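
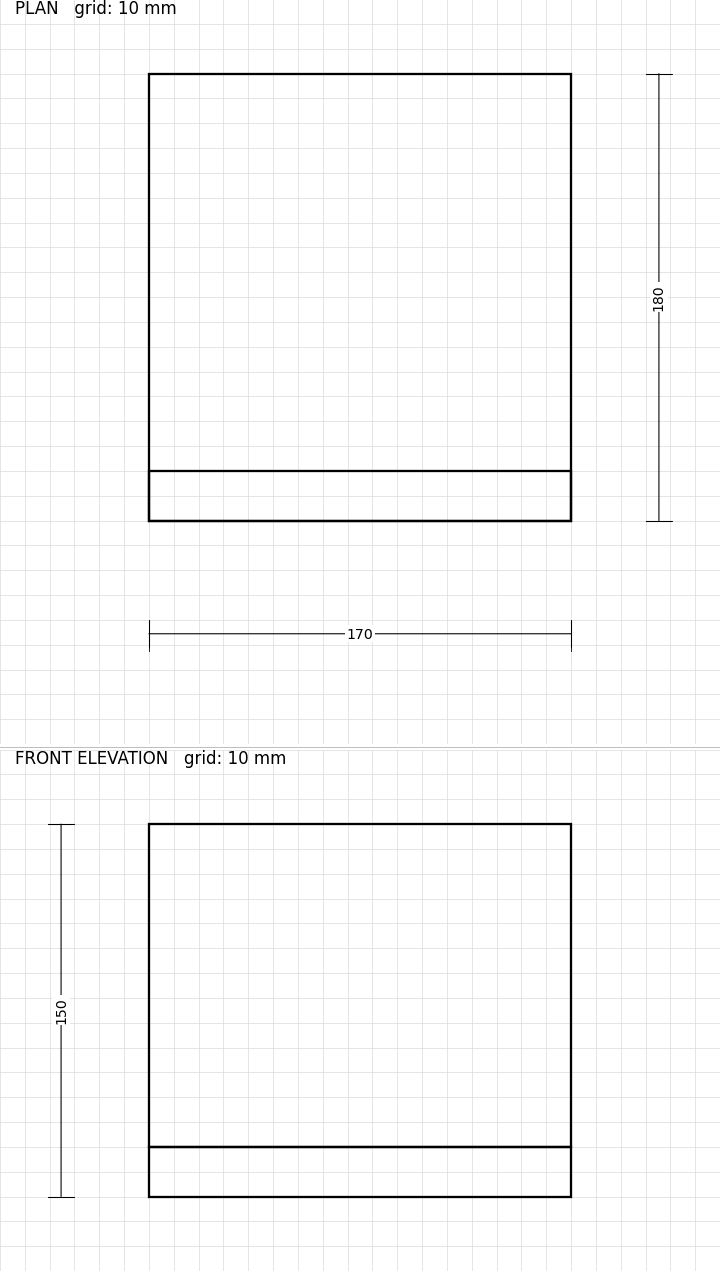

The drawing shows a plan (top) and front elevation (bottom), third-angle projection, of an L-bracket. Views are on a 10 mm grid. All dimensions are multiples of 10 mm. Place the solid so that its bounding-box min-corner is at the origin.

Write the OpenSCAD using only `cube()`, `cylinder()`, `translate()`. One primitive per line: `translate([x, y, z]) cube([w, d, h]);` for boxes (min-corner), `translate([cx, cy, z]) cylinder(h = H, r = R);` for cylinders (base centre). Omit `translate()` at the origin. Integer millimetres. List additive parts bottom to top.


cube([170, 180, 20]);
translate([0, 0, 20]) cube([170, 20, 130]);


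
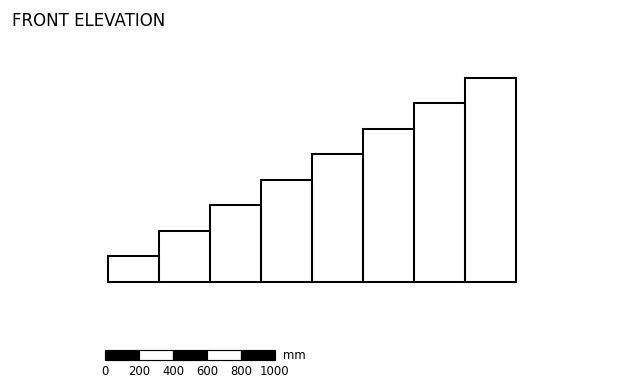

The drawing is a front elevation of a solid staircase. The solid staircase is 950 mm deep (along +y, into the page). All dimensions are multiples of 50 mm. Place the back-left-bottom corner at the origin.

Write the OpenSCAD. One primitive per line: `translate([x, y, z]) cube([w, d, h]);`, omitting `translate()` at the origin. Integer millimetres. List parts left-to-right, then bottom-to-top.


cube([300, 950, 150]);
translate([300, 0, 0]) cube([300, 950, 300]);
translate([600, 0, 0]) cube([300, 950, 450]);
translate([900, 0, 0]) cube([300, 950, 600]);
translate([1200, 0, 0]) cube([300, 950, 750]);
translate([1500, 0, 0]) cube([300, 950, 900]);
translate([1800, 0, 0]) cube([300, 950, 1050]);
translate([2100, 0, 0]) cube([300, 950, 1200]);


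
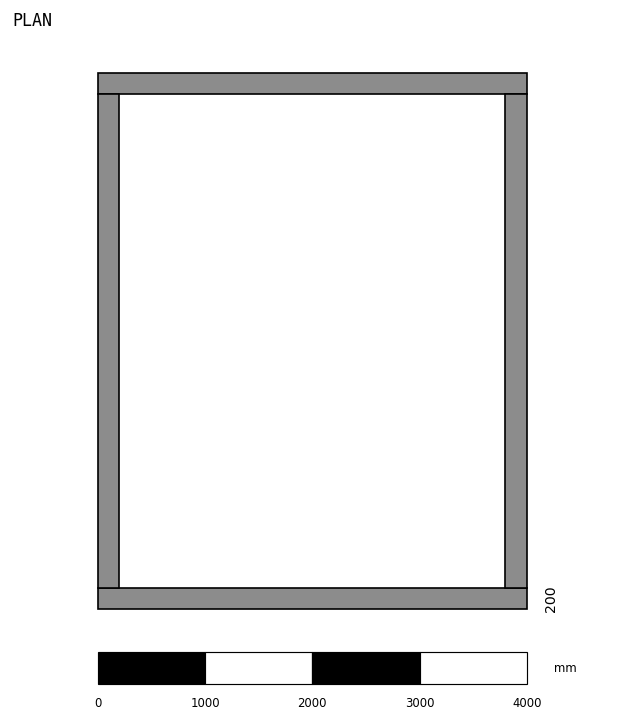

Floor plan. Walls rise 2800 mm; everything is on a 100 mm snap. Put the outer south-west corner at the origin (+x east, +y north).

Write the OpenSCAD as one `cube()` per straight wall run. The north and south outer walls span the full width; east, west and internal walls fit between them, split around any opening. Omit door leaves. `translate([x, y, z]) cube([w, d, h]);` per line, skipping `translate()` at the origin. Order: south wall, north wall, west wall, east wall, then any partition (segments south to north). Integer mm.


cube([4000, 200, 2800]);
translate([0, 4800, 0]) cube([4000, 200, 2800]);
translate([0, 200, 0]) cube([200, 4600, 2800]);
translate([3800, 200, 0]) cube([200, 4600, 2800]);


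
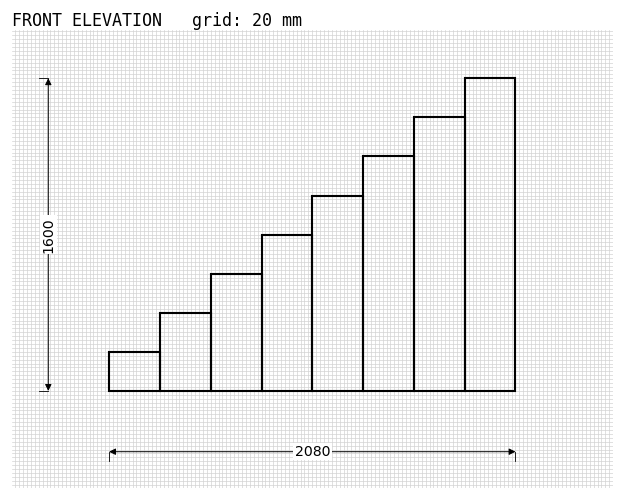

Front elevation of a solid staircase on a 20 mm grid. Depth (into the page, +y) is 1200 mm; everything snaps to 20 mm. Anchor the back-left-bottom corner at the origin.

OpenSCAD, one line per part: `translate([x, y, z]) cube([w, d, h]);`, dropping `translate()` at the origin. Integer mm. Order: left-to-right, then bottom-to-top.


cube([260, 1200, 200]);
translate([260, 0, 0]) cube([260, 1200, 400]);
translate([520, 0, 0]) cube([260, 1200, 600]);
translate([780, 0, 0]) cube([260, 1200, 800]);
translate([1040, 0, 0]) cube([260, 1200, 1000]);
translate([1300, 0, 0]) cube([260, 1200, 1200]);
translate([1560, 0, 0]) cube([260, 1200, 1400]);
translate([1820, 0, 0]) cube([260, 1200, 1600]);


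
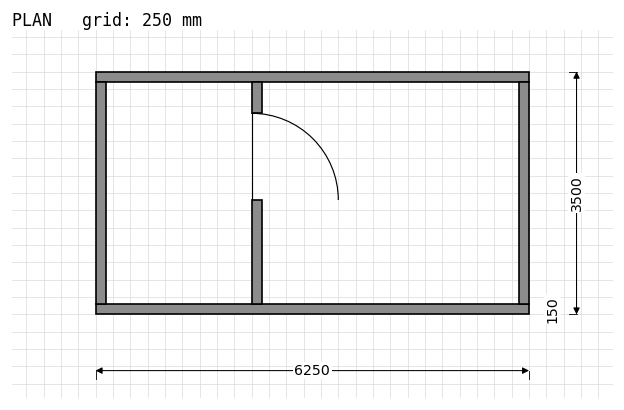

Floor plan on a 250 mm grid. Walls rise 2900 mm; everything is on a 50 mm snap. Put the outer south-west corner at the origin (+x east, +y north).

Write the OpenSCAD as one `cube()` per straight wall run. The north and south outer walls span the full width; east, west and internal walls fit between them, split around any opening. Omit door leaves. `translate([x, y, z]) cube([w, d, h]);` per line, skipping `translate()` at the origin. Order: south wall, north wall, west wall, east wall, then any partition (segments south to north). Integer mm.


cube([6250, 150, 2900]);
translate([0, 3350, 0]) cube([6250, 150, 2900]);
translate([0, 150, 0]) cube([150, 3200, 2900]);
translate([6100, 150, 0]) cube([150, 3200, 2900]);
translate([2250, 150, 0]) cube([150, 1500, 2900]);
translate([2250, 2900, 0]) cube([150, 450, 2900]);


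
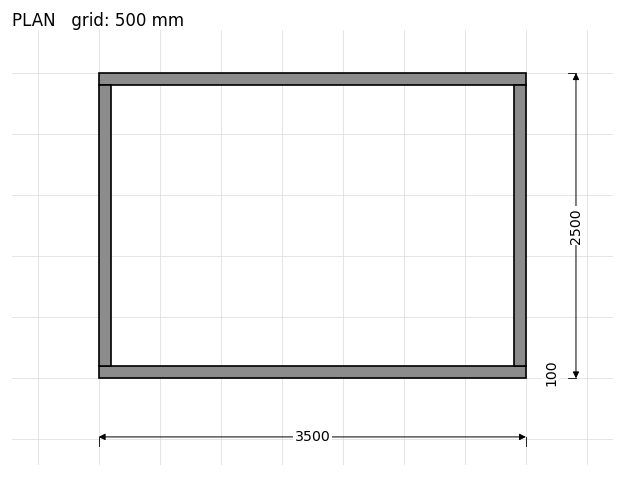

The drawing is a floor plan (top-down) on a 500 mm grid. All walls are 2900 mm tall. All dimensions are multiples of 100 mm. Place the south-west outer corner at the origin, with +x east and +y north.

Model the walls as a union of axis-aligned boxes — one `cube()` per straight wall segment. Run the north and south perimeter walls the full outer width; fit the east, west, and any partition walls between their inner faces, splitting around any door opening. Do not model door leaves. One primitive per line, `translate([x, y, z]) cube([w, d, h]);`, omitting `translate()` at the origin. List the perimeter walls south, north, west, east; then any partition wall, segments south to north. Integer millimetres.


cube([3500, 100, 2900]);
translate([0, 2400, 0]) cube([3500, 100, 2900]);
translate([0, 100, 0]) cube([100, 2300, 2900]);
translate([3400, 100, 0]) cube([100, 2300, 2900]);


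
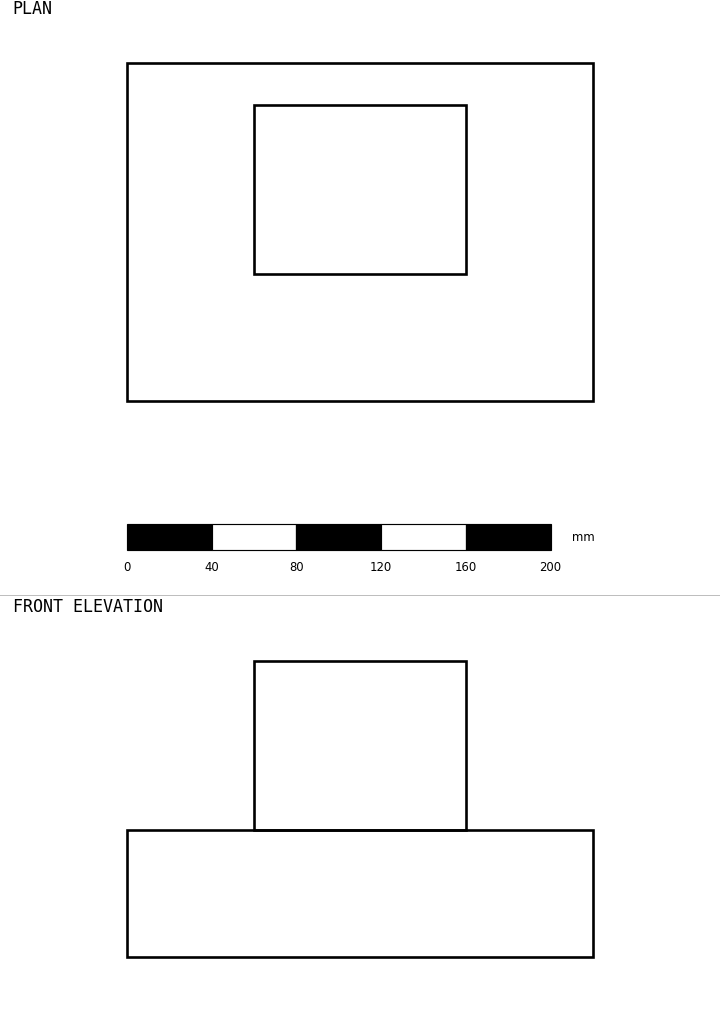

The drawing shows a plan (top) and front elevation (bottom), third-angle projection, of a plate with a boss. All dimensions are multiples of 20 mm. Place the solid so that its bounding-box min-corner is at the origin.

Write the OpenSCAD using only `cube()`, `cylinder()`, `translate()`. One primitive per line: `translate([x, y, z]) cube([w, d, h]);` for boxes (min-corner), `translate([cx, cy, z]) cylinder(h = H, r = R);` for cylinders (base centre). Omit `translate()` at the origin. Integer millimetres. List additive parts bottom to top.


cube([220, 160, 60]);
translate([60, 60, 60]) cube([100, 80, 80]);


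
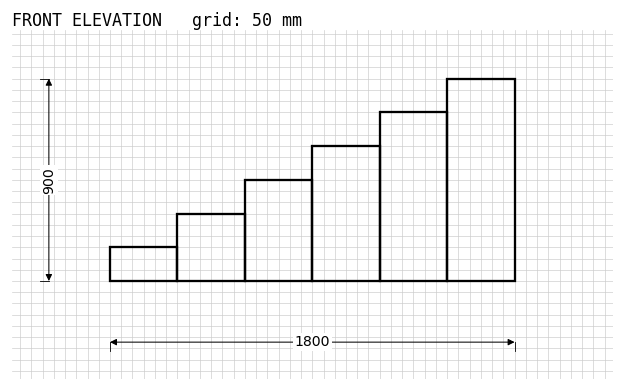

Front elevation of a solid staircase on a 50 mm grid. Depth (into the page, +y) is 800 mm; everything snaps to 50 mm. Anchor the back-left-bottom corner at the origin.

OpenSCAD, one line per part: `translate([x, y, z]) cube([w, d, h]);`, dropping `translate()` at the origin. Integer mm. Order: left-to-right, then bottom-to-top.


cube([300, 800, 150]);
translate([300, 0, 0]) cube([300, 800, 300]);
translate([600, 0, 0]) cube([300, 800, 450]);
translate([900, 0, 0]) cube([300, 800, 600]);
translate([1200, 0, 0]) cube([300, 800, 750]);
translate([1500, 0, 0]) cube([300, 800, 900]);


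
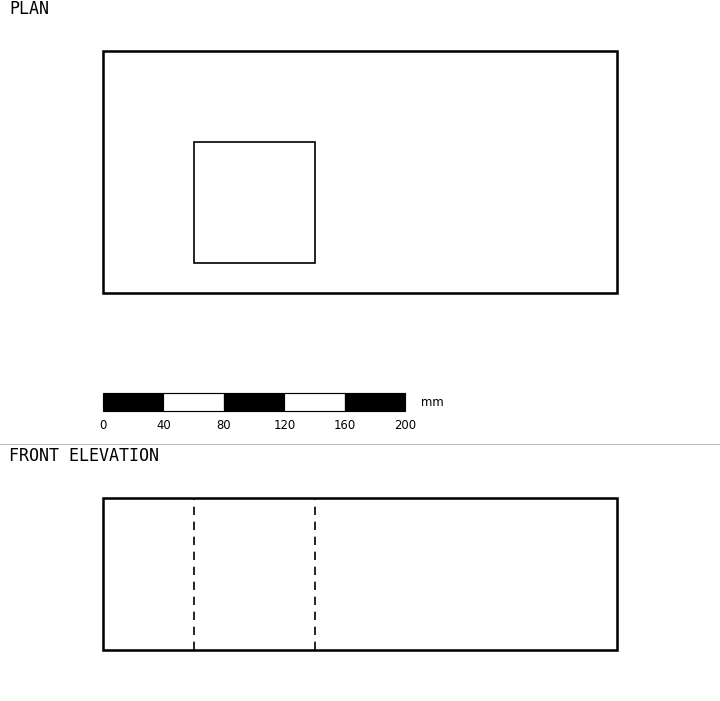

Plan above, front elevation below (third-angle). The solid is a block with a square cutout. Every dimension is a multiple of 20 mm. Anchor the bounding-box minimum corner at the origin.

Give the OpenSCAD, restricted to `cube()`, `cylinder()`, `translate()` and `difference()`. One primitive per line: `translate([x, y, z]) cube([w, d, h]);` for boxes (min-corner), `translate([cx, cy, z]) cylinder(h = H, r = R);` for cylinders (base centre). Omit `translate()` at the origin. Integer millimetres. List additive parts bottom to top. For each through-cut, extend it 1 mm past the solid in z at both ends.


difference() {
  cube([340, 160, 100]);
  translate([60, 20, -1]) cube([80, 80, 102]);
}


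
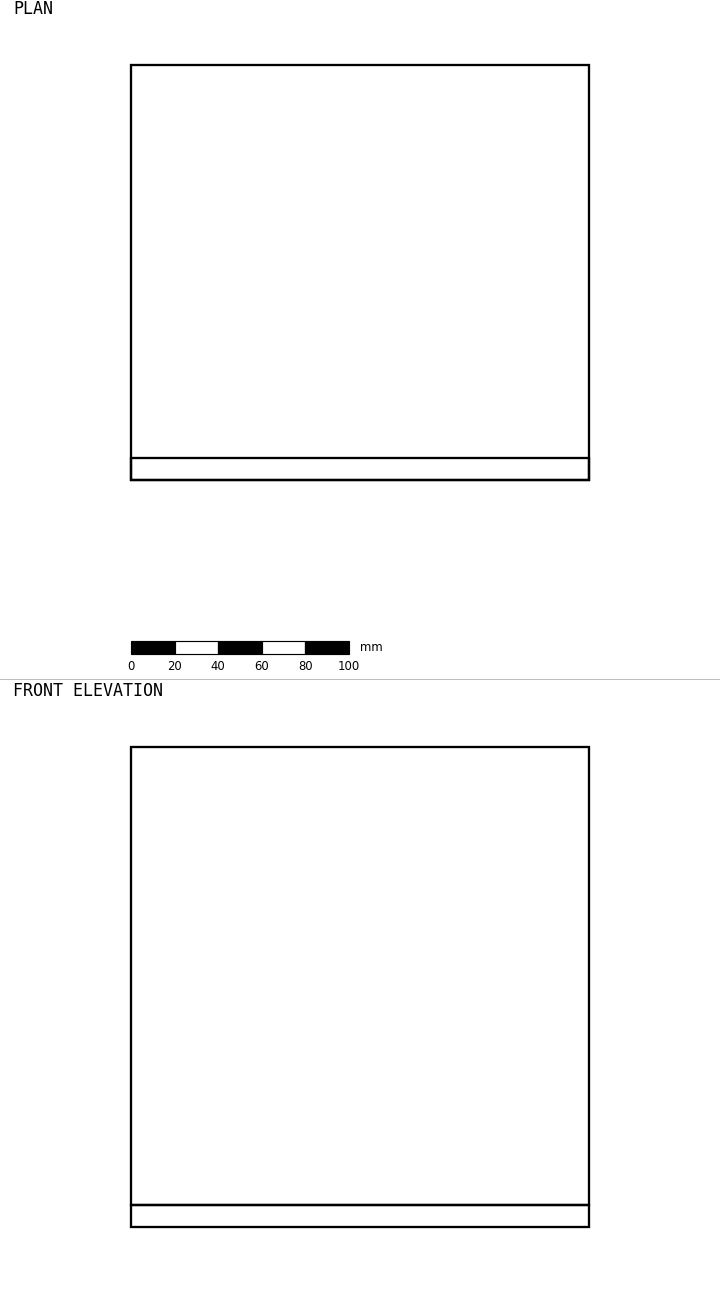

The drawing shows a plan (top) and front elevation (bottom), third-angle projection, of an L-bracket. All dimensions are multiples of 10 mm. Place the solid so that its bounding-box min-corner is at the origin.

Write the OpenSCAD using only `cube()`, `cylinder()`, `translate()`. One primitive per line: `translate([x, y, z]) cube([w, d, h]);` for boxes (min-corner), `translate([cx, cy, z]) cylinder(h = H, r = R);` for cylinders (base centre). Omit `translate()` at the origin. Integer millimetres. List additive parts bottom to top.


cube([210, 190, 10]);
translate([0, 0, 10]) cube([210, 10, 210]);


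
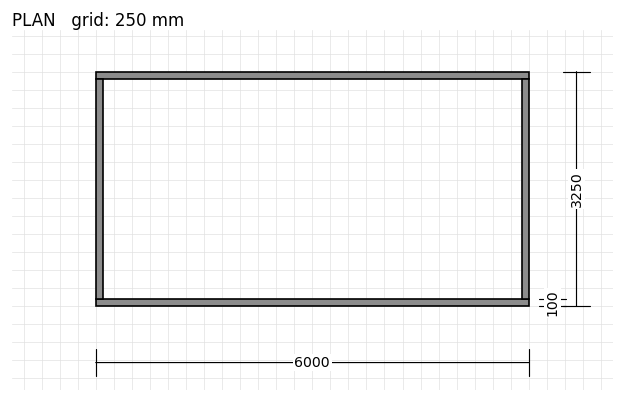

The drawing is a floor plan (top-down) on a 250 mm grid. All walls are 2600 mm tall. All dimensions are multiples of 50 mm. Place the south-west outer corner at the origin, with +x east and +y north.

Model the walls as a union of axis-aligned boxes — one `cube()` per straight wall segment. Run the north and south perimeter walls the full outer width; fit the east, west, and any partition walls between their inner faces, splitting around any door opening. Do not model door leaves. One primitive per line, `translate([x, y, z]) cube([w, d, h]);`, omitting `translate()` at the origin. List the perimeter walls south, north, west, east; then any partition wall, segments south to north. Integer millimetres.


cube([6000, 100, 2600]);
translate([0, 3150, 0]) cube([6000, 100, 2600]);
translate([0, 100, 0]) cube([100, 3050, 2600]);
translate([5900, 100, 0]) cube([100, 3050, 2600]);


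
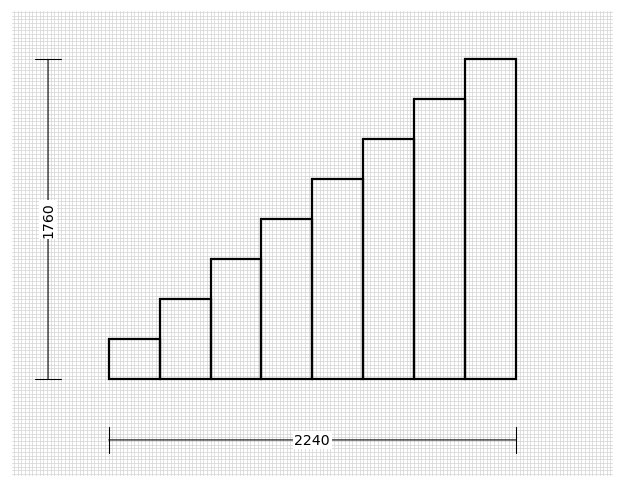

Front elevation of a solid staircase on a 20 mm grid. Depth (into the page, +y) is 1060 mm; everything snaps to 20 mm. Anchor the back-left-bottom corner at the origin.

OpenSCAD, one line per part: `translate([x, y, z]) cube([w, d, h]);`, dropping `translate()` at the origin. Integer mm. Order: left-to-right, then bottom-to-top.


cube([280, 1060, 220]);
translate([280, 0, 0]) cube([280, 1060, 440]);
translate([560, 0, 0]) cube([280, 1060, 660]);
translate([840, 0, 0]) cube([280, 1060, 880]);
translate([1120, 0, 0]) cube([280, 1060, 1100]);
translate([1400, 0, 0]) cube([280, 1060, 1320]);
translate([1680, 0, 0]) cube([280, 1060, 1540]);
translate([1960, 0, 0]) cube([280, 1060, 1760]);


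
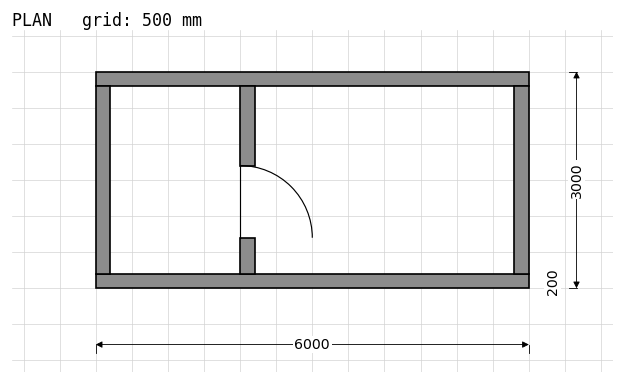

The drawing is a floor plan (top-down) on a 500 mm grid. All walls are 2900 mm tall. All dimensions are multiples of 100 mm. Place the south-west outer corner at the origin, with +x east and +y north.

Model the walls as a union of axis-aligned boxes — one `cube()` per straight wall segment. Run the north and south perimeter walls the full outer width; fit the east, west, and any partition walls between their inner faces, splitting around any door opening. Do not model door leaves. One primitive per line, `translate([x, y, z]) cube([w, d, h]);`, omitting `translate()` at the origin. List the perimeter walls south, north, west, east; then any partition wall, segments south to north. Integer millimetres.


cube([6000, 200, 2900]);
translate([0, 2800, 0]) cube([6000, 200, 2900]);
translate([0, 200, 0]) cube([200, 2600, 2900]);
translate([5800, 200, 0]) cube([200, 2600, 2900]);
translate([2000, 200, 0]) cube([200, 500, 2900]);
translate([2000, 1700, 0]) cube([200, 1100, 2900]);


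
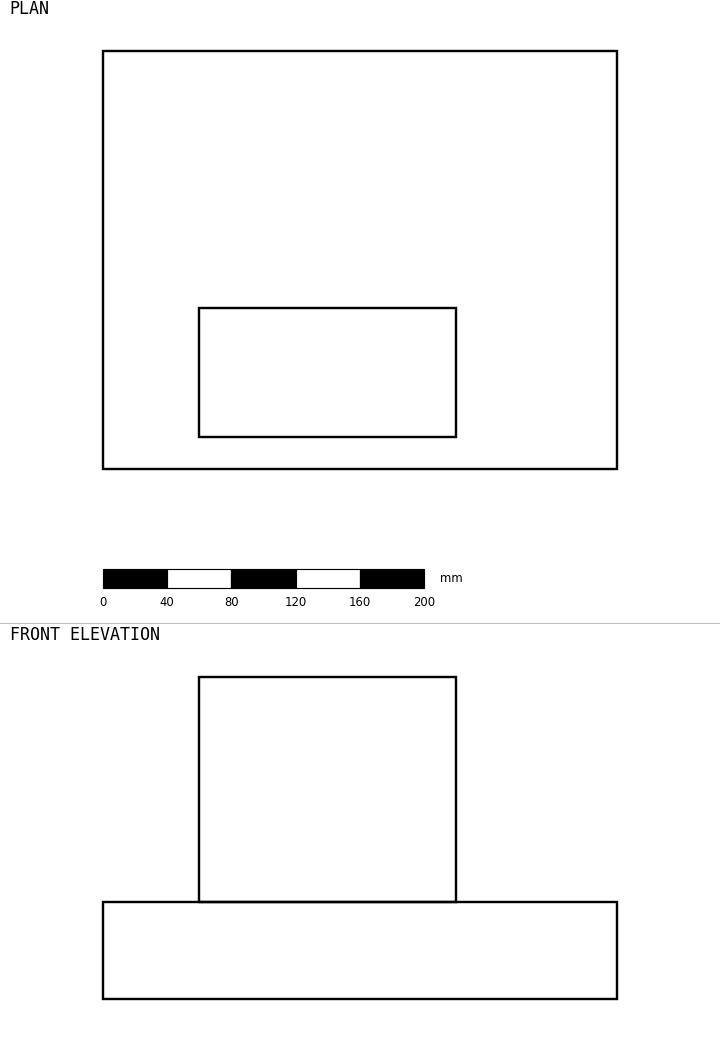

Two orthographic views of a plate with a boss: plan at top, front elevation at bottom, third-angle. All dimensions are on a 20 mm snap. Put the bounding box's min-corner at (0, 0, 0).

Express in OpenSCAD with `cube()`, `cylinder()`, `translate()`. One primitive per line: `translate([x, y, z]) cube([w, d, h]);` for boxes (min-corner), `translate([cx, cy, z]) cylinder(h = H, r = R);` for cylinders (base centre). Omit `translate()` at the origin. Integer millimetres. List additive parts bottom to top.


cube([320, 260, 60]);
translate([60, 20, 60]) cube([160, 80, 140]);


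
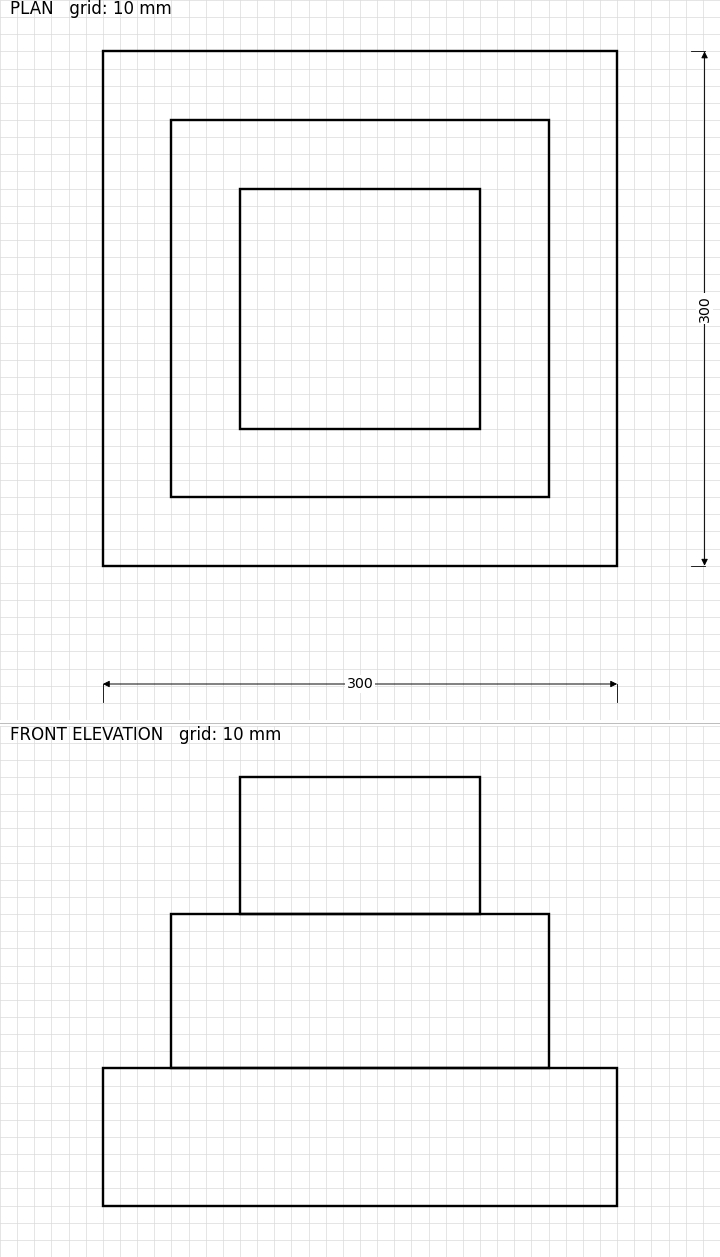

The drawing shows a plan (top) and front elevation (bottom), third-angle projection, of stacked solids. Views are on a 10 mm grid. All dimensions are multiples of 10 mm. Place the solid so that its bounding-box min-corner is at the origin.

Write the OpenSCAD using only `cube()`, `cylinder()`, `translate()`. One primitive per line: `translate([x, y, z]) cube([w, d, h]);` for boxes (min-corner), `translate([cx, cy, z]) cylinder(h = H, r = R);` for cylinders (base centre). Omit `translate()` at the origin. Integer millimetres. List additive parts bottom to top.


cube([300, 300, 80]);
translate([40, 40, 80]) cube([220, 220, 90]);
translate([80, 80, 170]) cube([140, 140, 80]);


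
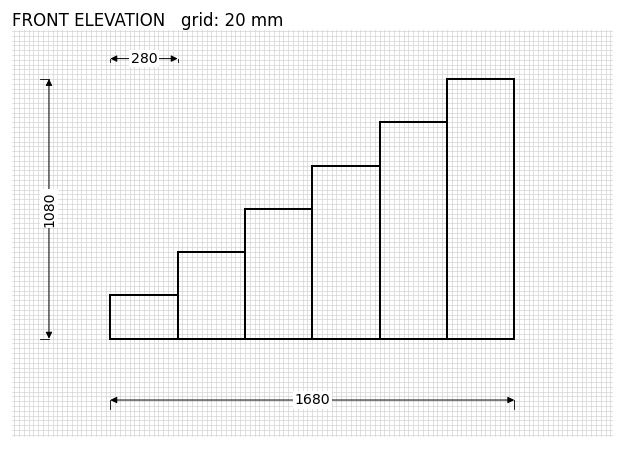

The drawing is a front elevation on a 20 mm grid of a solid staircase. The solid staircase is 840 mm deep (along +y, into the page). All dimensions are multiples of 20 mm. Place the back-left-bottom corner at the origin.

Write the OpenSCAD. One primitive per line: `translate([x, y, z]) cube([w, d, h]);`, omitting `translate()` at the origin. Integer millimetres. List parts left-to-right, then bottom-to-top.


cube([280, 840, 180]);
translate([280, 0, 0]) cube([280, 840, 360]);
translate([560, 0, 0]) cube([280, 840, 540]);
translate([840, 0, 0]) cube([280, 840, 720]);
translate([1120, 0, 0]) cube([280, 840, 900]);
translate([1400, 0, 0]) cube([280, 840, 1080]);


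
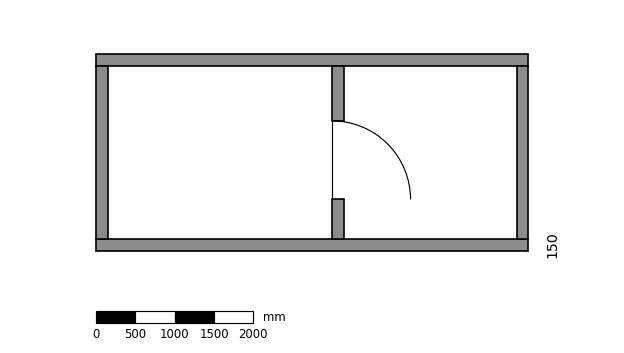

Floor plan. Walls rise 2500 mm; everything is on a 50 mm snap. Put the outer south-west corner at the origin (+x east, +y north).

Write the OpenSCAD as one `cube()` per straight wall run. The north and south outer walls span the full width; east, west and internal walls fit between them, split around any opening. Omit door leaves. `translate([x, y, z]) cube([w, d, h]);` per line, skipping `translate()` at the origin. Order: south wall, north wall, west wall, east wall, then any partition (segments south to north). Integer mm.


cube([5500, 150, 2500]);
translate([0, 2350, 0]) cube([5500, 150, 2500]);
translate([0, 150, 0]) cube([150, 2200, 2500]);
translate([5350, 150, 0]) cube([150, 2200, 2500]);
translate([3000, 150, 0]) cube([150, 500, 2500]);
translate([3000, 1650, 0]) cube([150, 700, 2500]);


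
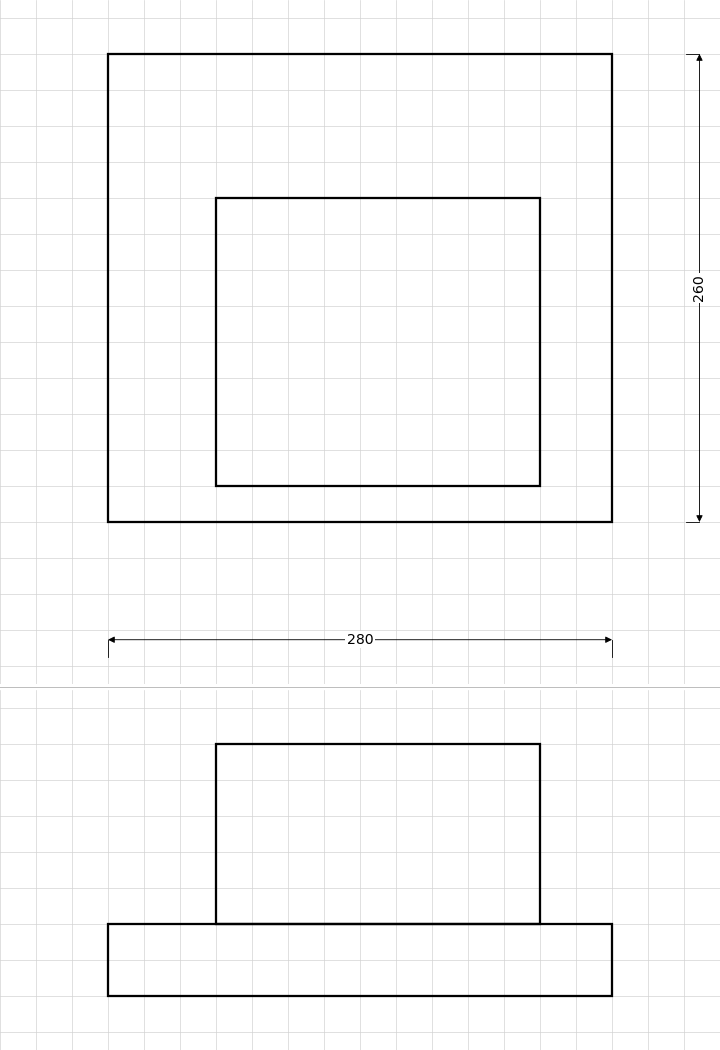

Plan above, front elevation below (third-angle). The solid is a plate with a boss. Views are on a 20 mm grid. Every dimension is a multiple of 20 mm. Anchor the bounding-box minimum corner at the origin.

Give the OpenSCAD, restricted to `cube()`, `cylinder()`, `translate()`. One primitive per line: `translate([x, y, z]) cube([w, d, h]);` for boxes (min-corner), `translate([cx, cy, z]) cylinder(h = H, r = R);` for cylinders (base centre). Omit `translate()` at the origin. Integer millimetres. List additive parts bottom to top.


cube([280, 260, 40]);
translate([60, 20, 40]) cube([180, 160, 100]);


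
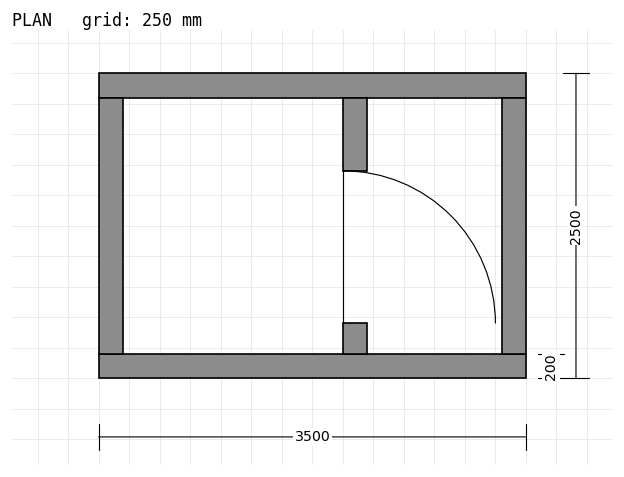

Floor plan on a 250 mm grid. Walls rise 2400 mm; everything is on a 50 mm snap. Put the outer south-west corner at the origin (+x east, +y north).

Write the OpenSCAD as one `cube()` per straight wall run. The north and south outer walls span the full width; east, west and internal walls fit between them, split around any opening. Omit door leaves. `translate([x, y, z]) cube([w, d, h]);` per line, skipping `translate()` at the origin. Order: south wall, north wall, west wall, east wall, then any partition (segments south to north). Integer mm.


cube([3500, 200, 2400]);
translate([0, 2300, 0]) cube([3500, 200, 2400]);
translate([0, 200, 0]) cube([200, 2100, 2400]);
translate([3300, 200, 0]) cube([200, 2100, 2400]);
translate([2000, 200, 0]) cube([200, 250, 2400]);
translate([2000, 1700, 0]) cube([200, 600, 2400]);


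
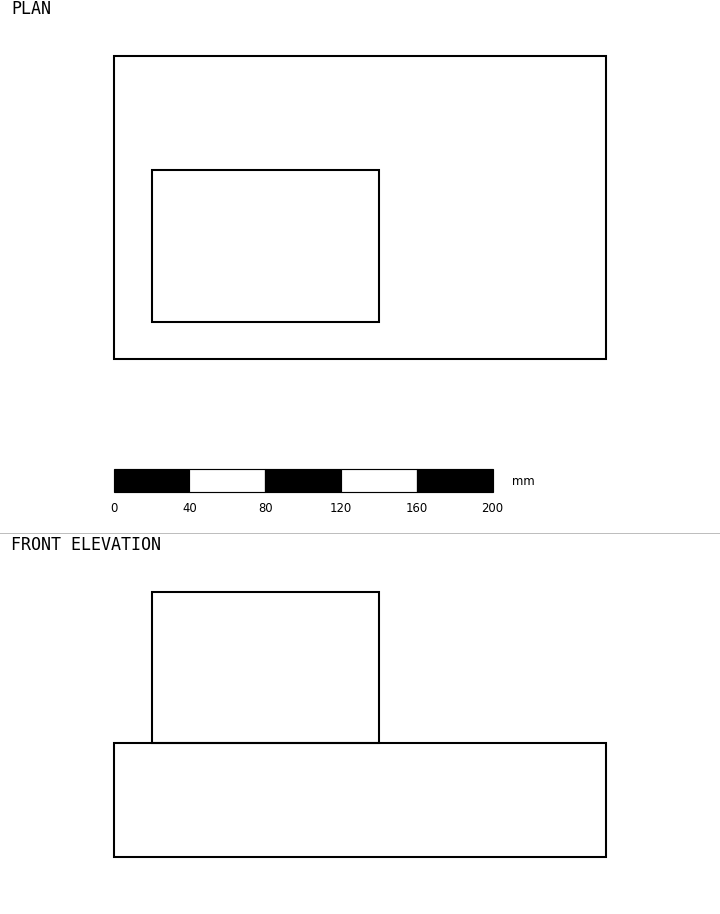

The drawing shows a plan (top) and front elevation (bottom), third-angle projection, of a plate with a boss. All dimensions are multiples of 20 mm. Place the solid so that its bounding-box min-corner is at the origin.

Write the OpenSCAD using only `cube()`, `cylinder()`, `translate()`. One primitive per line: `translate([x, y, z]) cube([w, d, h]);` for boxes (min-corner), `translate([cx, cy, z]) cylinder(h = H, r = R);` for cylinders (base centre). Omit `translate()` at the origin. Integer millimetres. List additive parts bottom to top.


cube([260, 160, 60]);
translate([20, 20, 60]) cube([120, 80, 80]);


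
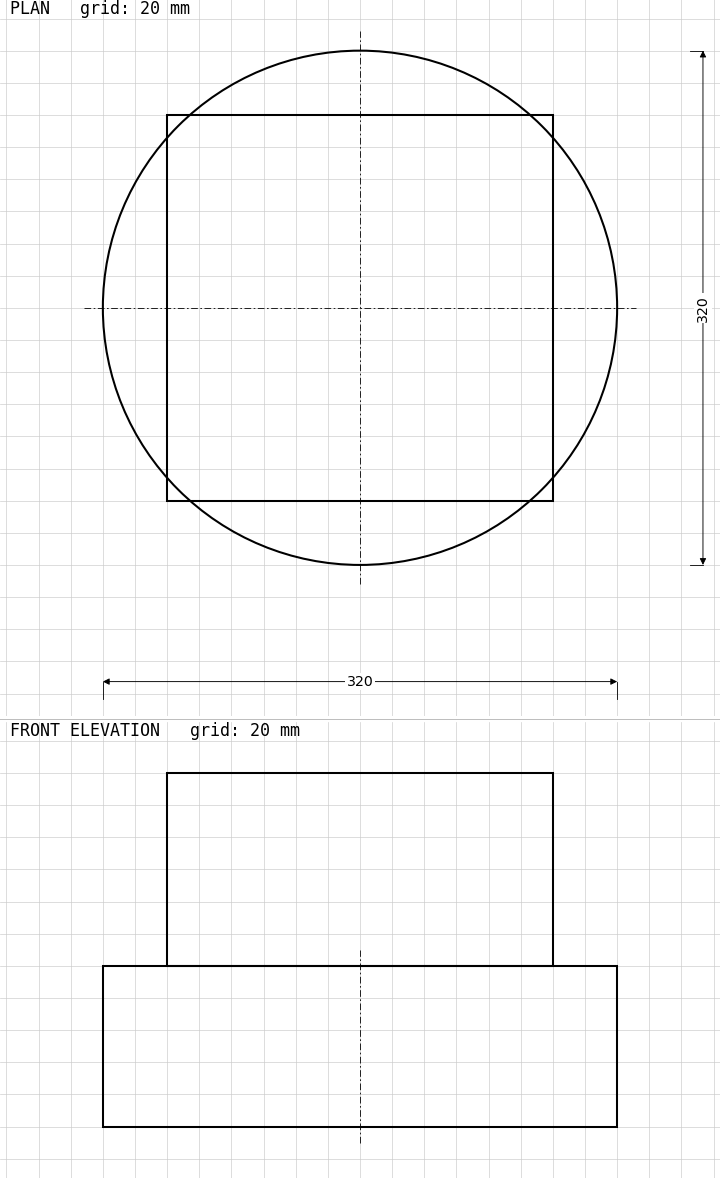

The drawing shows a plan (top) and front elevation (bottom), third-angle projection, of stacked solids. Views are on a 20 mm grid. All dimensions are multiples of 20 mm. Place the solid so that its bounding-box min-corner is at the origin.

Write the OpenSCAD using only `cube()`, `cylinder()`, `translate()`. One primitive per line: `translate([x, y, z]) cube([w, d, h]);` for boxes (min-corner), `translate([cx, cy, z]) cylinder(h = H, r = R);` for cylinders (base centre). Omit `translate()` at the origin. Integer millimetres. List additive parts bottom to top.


translate([160, 160, 0]) cylinder(h = 100, r = 160);
translate([40, 40, 100]) cube([240, 240, 120]);


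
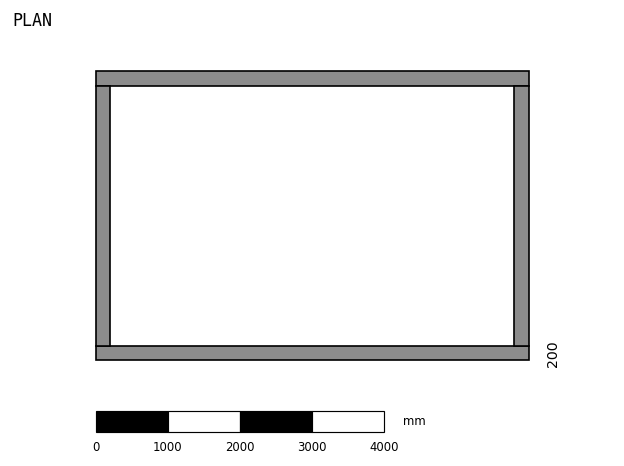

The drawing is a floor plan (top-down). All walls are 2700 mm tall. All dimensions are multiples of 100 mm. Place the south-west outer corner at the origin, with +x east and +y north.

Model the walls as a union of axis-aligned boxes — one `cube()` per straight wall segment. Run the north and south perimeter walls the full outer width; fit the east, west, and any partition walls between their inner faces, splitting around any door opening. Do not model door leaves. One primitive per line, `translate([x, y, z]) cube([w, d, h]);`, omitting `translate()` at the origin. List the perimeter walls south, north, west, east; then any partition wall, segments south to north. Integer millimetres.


cube([6000, 200, 2700]);
translate([0, 3800, 0]) cube([6000, 200, 2700]);
translate([0, 200, 0]) cube([200, 3600, 2700]);
translate([5800, 200, 0]) cube([200, 3600, 2700]);


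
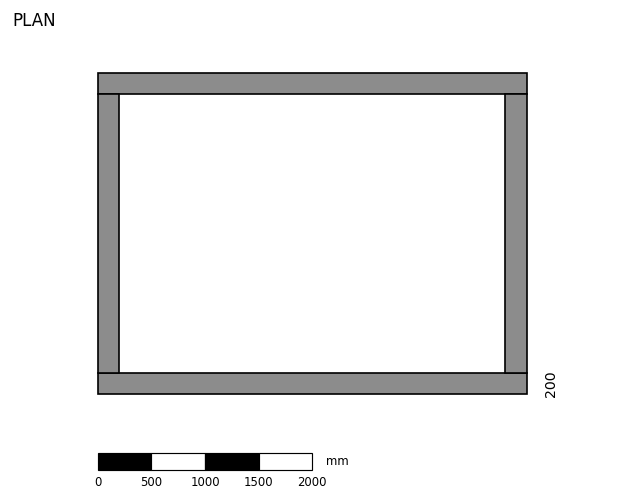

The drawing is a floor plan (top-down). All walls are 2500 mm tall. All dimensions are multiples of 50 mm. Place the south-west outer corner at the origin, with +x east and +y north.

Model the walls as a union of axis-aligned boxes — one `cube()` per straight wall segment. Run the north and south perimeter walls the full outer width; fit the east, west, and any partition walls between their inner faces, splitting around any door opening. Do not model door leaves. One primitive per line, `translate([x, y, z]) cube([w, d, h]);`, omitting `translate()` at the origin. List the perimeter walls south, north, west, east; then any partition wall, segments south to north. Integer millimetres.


cube([4000, 200, 2500]);
translate([0, 2800, 0]) cube([4000, 200, 2500]);
translate([0, 200, 0]) cube([200, 2600, 2500]);
translate([3800, 200, 0]) cube([200, 2600, 2500]);


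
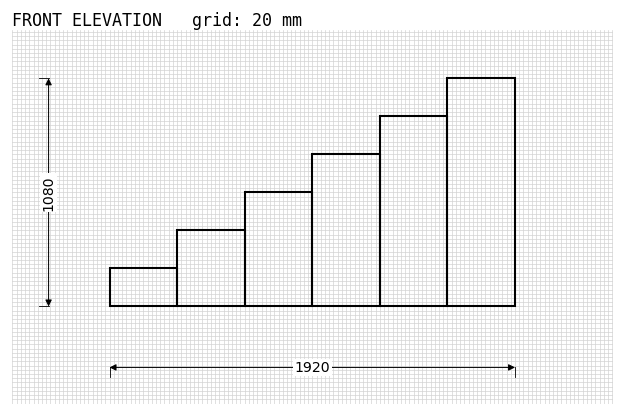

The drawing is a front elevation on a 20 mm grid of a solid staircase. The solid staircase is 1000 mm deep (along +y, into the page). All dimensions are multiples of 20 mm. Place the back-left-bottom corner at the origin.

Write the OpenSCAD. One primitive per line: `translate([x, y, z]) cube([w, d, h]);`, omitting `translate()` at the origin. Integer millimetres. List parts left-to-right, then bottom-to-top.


cube([320, 1000, 180]);
translate([320, 0, 0]) cube([320, 1000, 360]);
translate([640, 0, 0]) cube([320, 1000, 540]);
translate([960, 0, 0]) cube([320, 1000, 720]);
translate([1280, 0, 0]) cube([320, 1000, 900]);
translate([1600, 0, 0]) cube([320, 1000, 1080]);


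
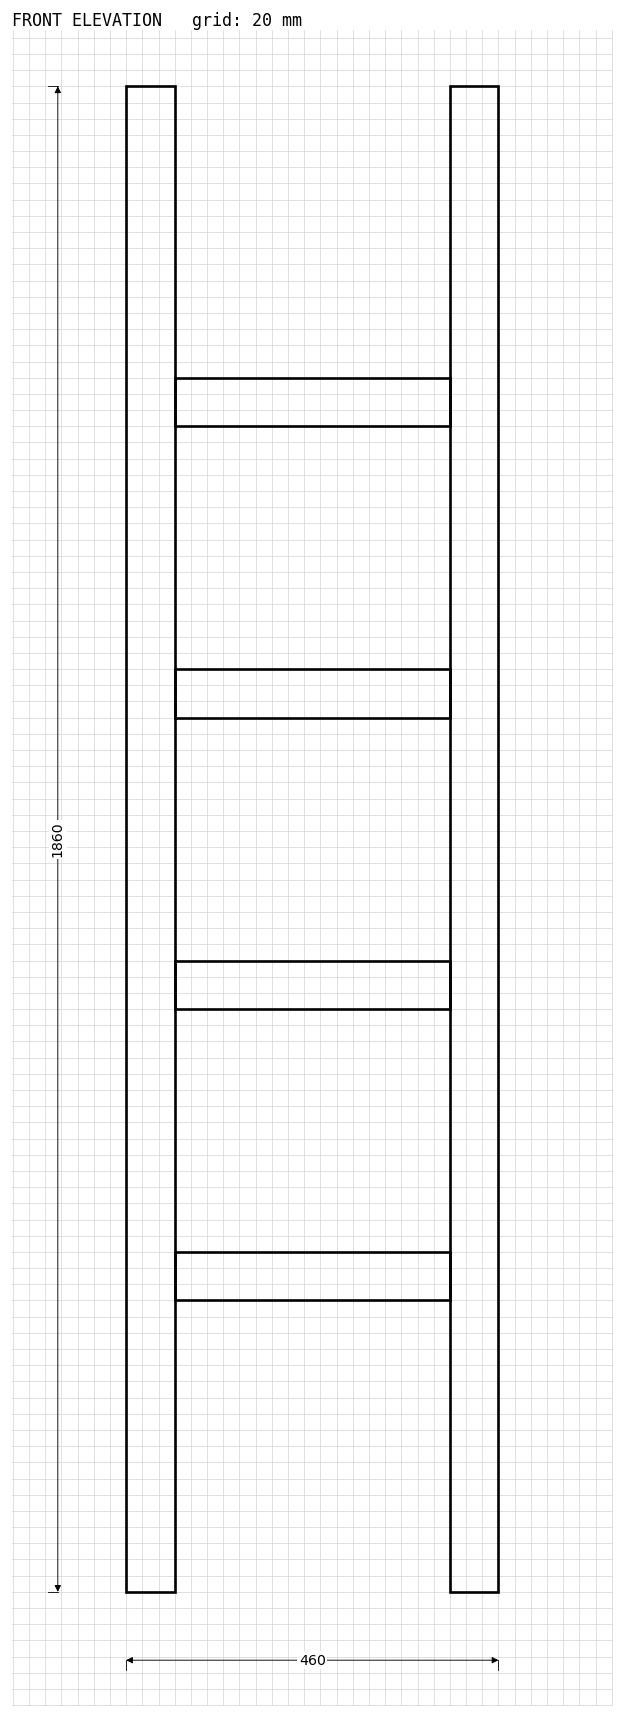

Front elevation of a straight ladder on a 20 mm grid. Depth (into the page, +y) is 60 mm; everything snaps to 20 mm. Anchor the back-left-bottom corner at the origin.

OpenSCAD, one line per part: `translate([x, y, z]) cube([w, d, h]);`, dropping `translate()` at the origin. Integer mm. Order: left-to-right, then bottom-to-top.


cube([60, 60, 1860]);
translate([60, 0, 360]) cube([340, 60, 60]);
translate([60, 0, 720]) cube([340, 60, 60]);
translate([60, 0, 1080]) cube([340, 60, 60]);
translate([60, 0, 1440]) cube([340, 60, 60]);
translate([400, 0, 0]) cube([60, 60, 1860]);


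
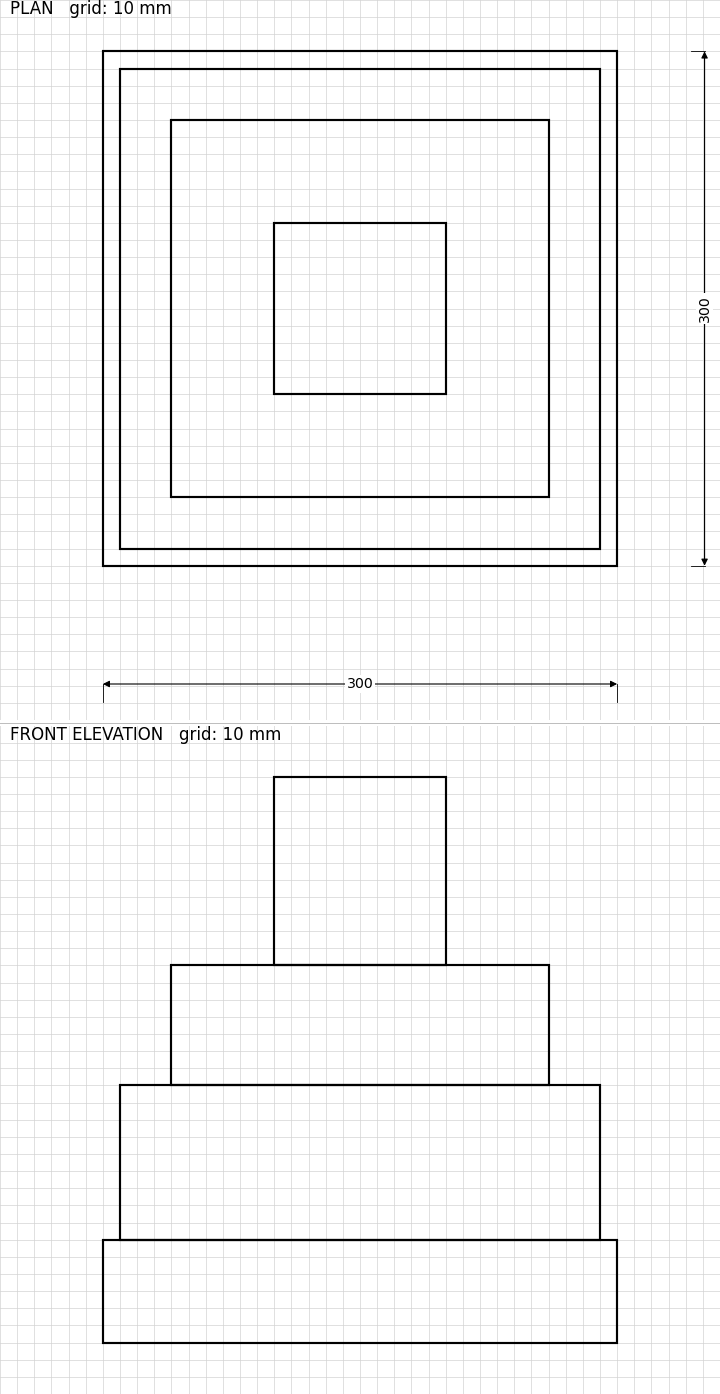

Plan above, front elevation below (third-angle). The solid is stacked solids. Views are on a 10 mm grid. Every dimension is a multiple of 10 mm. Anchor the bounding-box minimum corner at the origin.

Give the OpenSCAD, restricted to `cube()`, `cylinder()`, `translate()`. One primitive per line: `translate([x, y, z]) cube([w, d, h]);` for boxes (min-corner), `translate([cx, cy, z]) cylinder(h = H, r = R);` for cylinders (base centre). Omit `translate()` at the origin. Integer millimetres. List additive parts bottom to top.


cube([300, 300, 60]);
translate([10, 10, 60]) cube([280, 280, 90]);
translate([40, 40, 150]) cube([220, 220, 70]);
translate([100, 100, 220]) cube([100, 100, 110]);


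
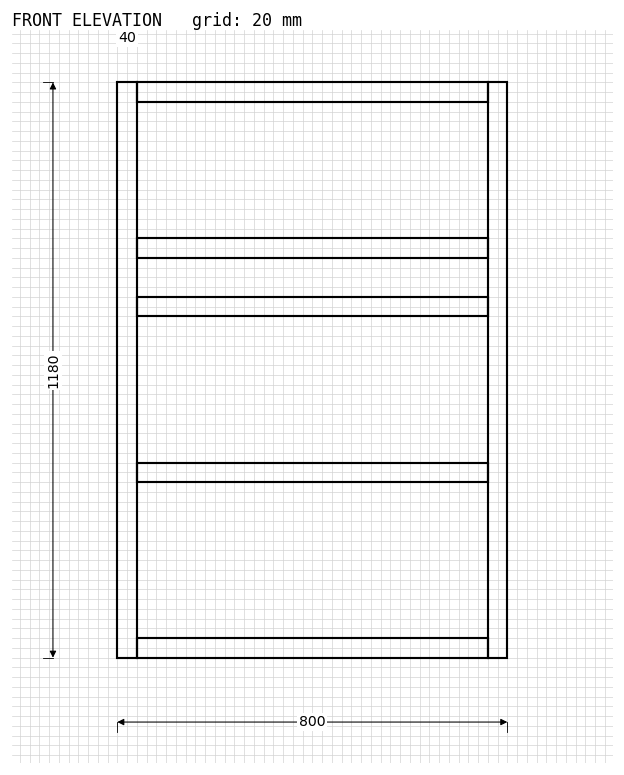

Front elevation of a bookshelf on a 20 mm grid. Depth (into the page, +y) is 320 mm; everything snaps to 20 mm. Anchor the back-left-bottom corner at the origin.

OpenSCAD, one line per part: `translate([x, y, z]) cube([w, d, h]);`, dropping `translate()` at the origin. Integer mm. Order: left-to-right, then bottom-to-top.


cube([40, 320, 1180]);
translate([40, 0, 0]) cube([720, 320, 40]);
translate([40, 0, 360]) cube([720, 320, 40]);
translate([40, 0, 700]) cube([720, 320, 40]);
translate([40, 0, 820]) cube([720, 320, 40]);
translate([40, 0, 1140]) cube([720, 320, 40]);
translate([760, 0, 0]) cube([40, 320, 1180]);


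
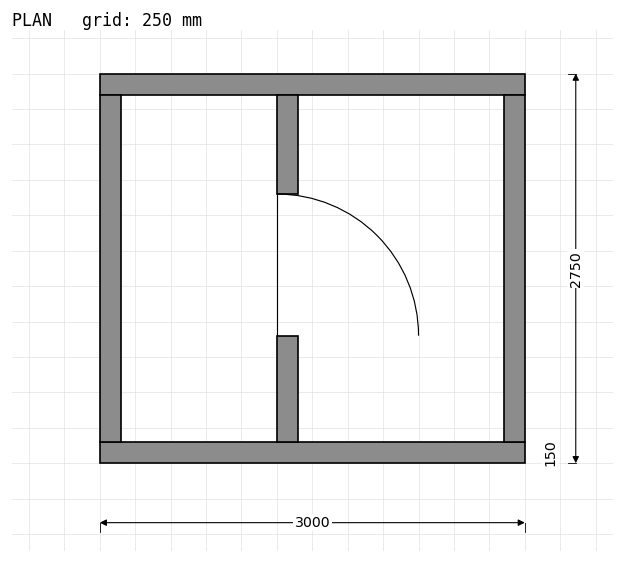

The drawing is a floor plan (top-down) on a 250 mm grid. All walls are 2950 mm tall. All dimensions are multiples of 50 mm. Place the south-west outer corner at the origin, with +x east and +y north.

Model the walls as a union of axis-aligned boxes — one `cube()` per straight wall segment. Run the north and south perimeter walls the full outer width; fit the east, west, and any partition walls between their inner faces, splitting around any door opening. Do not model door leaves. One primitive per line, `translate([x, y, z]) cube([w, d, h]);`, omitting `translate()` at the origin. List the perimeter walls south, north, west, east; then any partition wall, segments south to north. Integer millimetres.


cube([3000, 150, 2950]);
translate([0, 2600, 0]) cube([3000, 150, 2950]);
translate([0, 150, 0]) cube([150, 2450, 2950]);
translate([2850, 150, 0]) cube([150, 2450, 2950]);
translate([1250, 150, 0]) cube([150, 750, 2950]);
translate([1250, 1900, 0]) cube([150, 700, 2950]);


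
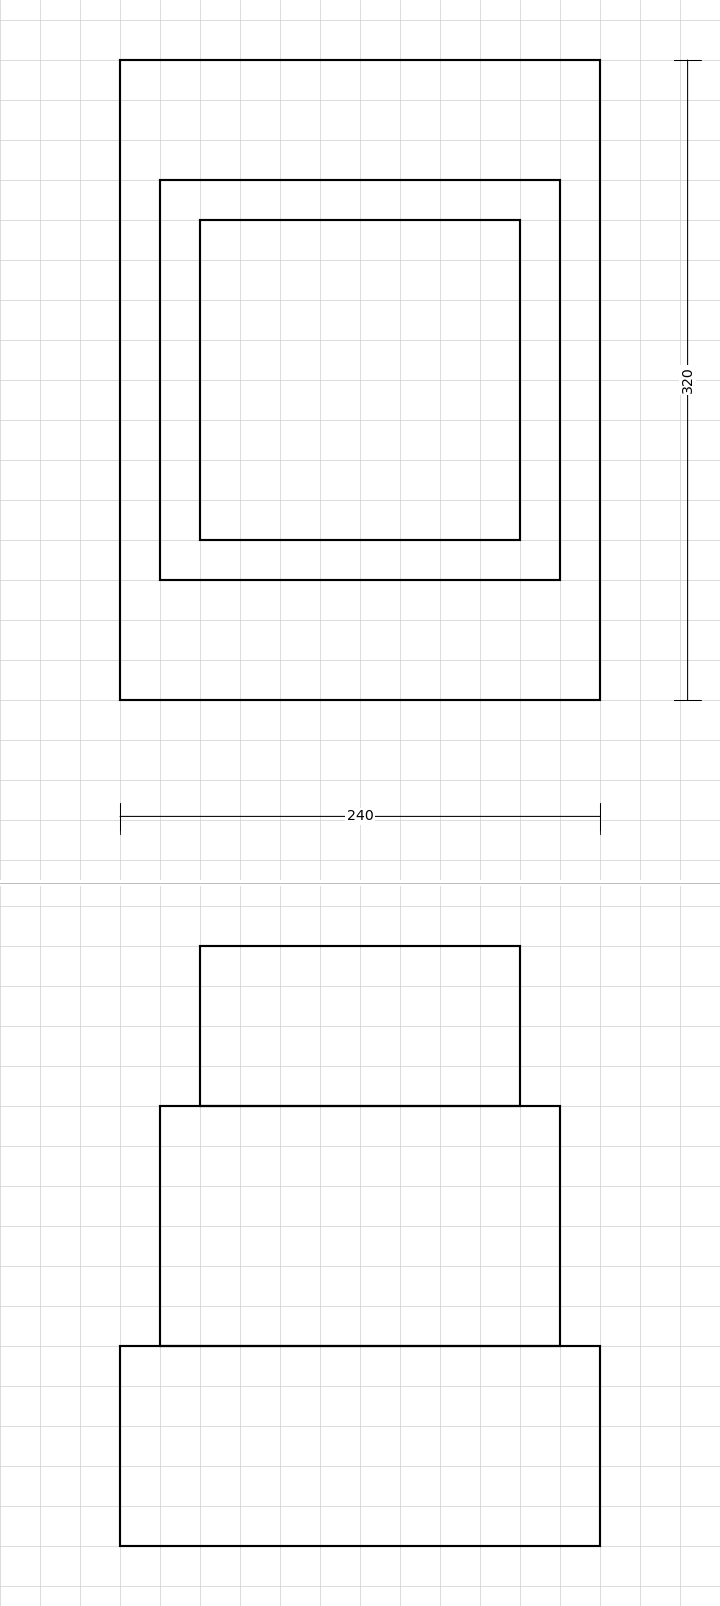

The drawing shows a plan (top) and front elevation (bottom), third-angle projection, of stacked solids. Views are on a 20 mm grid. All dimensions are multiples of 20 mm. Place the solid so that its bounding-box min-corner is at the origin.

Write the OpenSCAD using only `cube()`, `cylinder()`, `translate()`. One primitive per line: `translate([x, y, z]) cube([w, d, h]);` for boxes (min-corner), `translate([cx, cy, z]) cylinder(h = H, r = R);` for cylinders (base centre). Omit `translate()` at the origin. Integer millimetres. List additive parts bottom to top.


cube([240, 320, 100]);
translate([20, 60, 100]) cube([200, 200, 120]);
translate([40, 80, 220]) cube([160, 160, 80]);


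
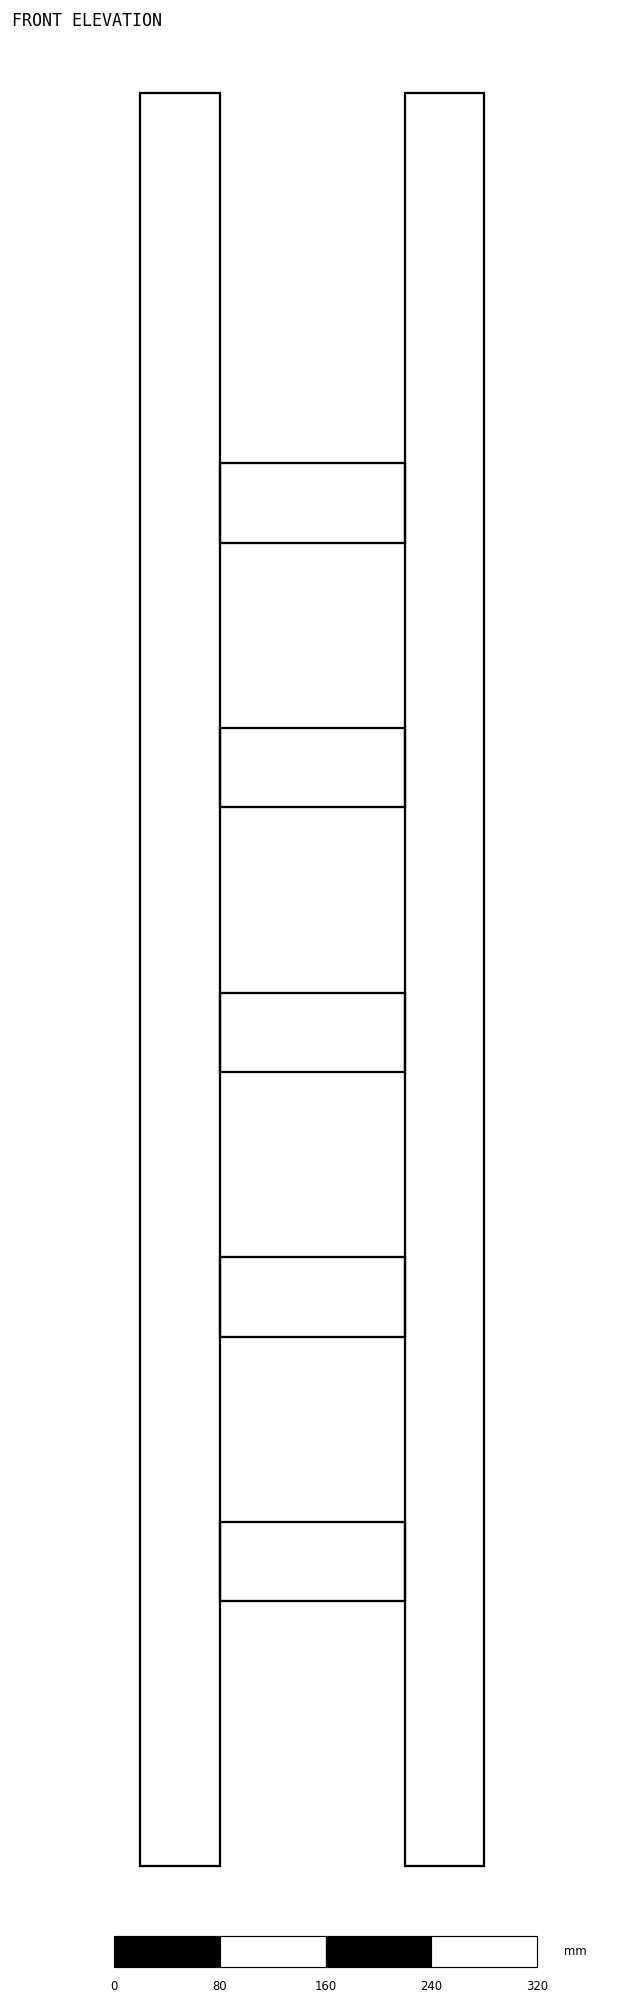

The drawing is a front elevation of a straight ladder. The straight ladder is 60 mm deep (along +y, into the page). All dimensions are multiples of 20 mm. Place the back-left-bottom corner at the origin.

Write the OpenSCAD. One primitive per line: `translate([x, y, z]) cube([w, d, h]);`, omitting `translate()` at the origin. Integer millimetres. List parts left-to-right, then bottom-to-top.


cube([60, 60, 1340]);
translate([60, 0, 200]) cube([140, 60, 60]);
translate([60, 0, 400]) cube([140, 60, 60]);
translate([60, 0, 600]) cube([140, 60, 60]);
translate([60, 0, 800]) cube([140, 60, 60]);
translate([60, 0, 1000]) cube([140, 60, 60]);
translate([200, 0, 0]) cube([60, 60, 1340]);


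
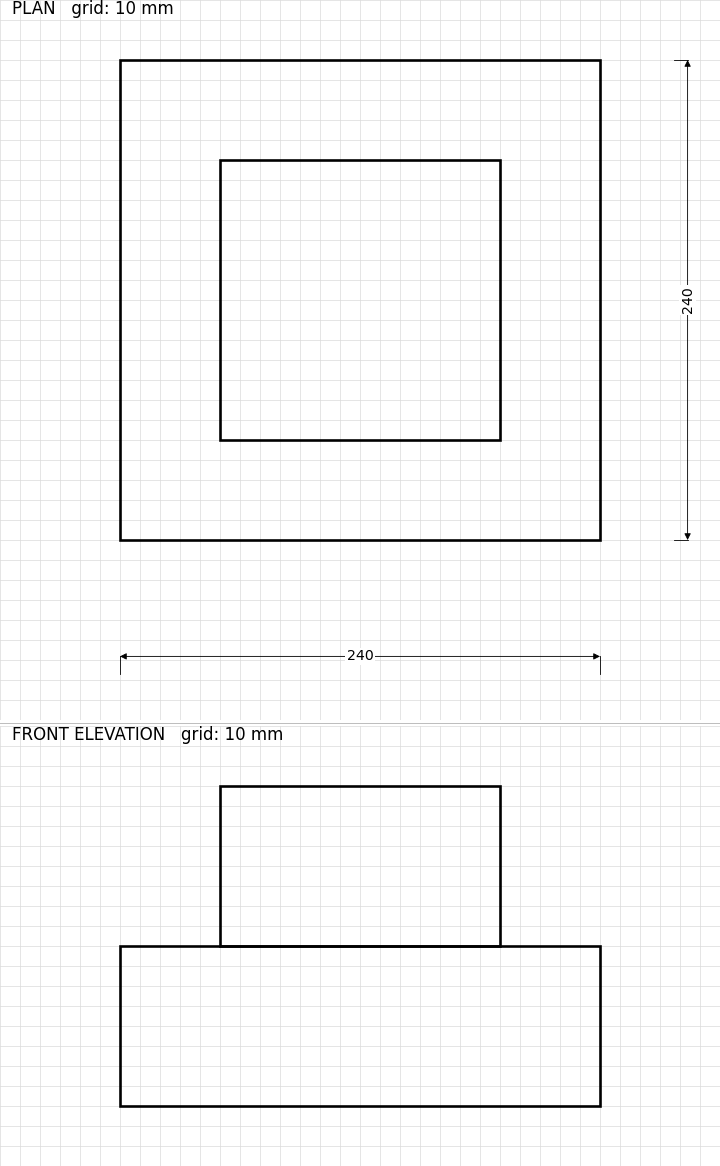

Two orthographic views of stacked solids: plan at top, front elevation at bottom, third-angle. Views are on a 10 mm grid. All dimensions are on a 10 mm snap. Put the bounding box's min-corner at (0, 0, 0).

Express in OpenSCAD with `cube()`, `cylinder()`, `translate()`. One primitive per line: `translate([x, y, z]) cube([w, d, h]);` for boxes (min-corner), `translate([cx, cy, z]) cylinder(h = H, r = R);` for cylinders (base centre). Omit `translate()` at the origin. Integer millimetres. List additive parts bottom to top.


cube([240, 240, 80]);
translate([50, 50, 80]) cube([140, 140, 80]);


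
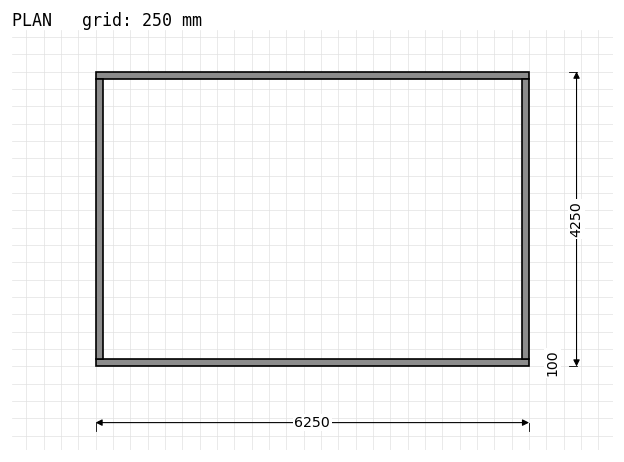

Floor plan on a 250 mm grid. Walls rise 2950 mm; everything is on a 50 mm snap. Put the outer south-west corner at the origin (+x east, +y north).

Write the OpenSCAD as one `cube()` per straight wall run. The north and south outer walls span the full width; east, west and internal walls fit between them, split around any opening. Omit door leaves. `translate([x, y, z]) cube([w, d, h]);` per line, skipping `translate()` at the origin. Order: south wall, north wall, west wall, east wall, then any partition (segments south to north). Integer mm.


cube([6250, 100, 2950]);
translate([0, 4150, 0]) cube([6250, 100, 2950]);
translate([0, 100, 0]) cube([100, 4050, 2950]);
translate([6150, 100, 0]) cube([100, 4050, 2950]);


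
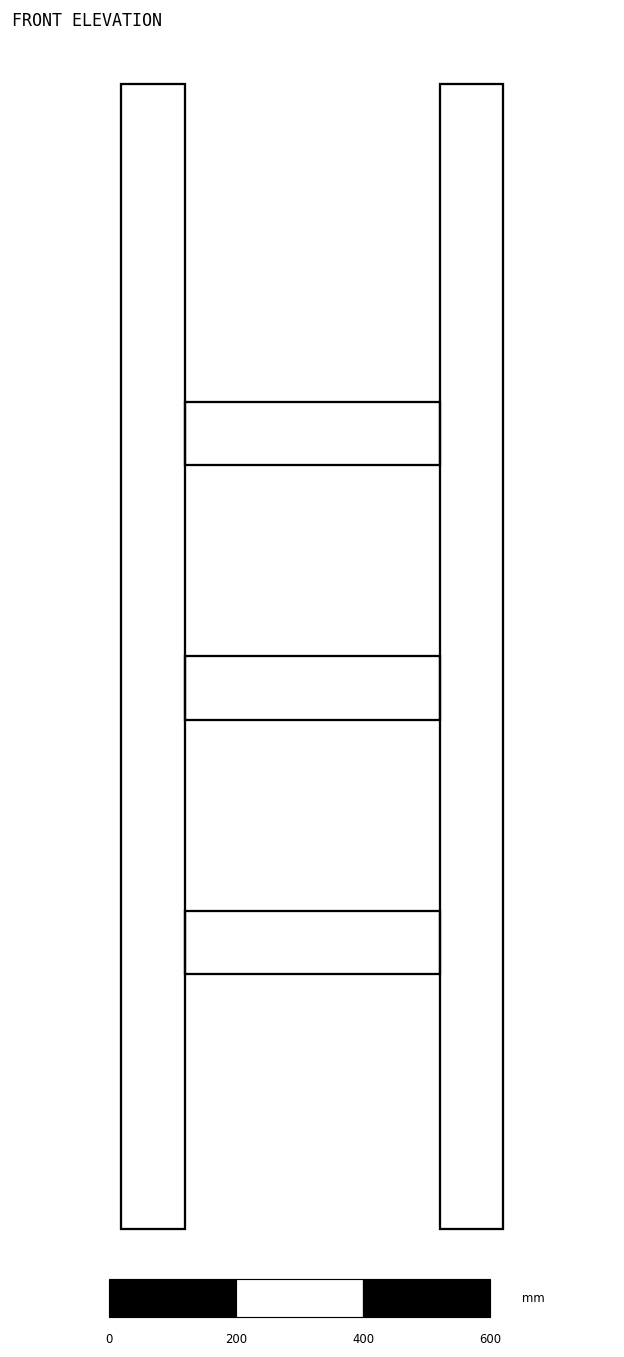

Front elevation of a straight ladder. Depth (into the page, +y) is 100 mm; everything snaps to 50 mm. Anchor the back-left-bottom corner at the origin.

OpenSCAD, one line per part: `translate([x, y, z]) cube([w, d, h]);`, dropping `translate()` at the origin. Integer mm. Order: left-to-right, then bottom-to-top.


cube([100, 100, 1800]);
translate([100, 0, 400]) cube([400, 100, 100]);
translate([100, 0, 800]) cube([400, 100, 100]);
translate([100, 0, 1200]) cube([400, 100, 100]);
translate([500, 0, 0]) cube([100, 100, 1800]);


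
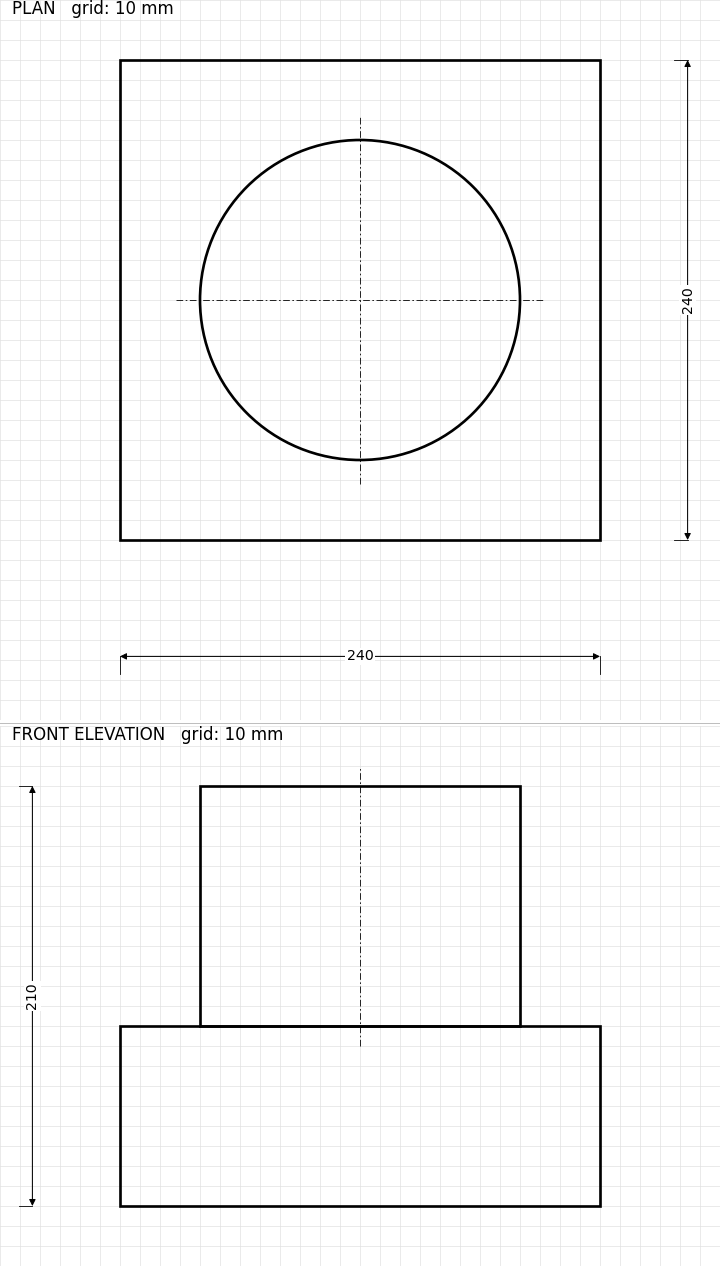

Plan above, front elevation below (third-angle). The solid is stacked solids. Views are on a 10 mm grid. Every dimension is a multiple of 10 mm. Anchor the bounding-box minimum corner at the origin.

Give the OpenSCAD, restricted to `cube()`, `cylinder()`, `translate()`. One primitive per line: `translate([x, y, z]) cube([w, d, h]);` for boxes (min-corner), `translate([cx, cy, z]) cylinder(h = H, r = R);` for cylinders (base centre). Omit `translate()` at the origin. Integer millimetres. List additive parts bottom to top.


cube([240, 240, 90]);
translate([120, 120, 90]) cylinder(h = 120, r = 80);


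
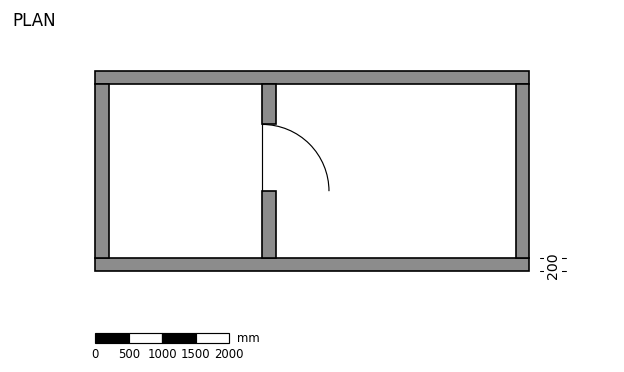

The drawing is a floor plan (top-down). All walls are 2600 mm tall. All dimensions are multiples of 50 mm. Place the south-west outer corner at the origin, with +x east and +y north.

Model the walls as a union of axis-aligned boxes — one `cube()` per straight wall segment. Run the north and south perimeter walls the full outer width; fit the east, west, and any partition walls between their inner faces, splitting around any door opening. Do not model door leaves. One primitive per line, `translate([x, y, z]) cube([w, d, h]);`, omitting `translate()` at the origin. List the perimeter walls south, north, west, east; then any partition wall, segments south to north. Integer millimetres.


cube([6500, 200, 2600]);
translate([0, 2800, 0]) cube([6500, 200, 2600]);
translate([0, 200, 0]) cube([200, 2600, 2600]);
translate([6300, 200, 0]) cube([200, 2600, 2600]);
translate([2500, 200, 0]) cube([200, 1000, 2600]);
translate([2500, 2200, 0]) cube([200, 600, 2600]);


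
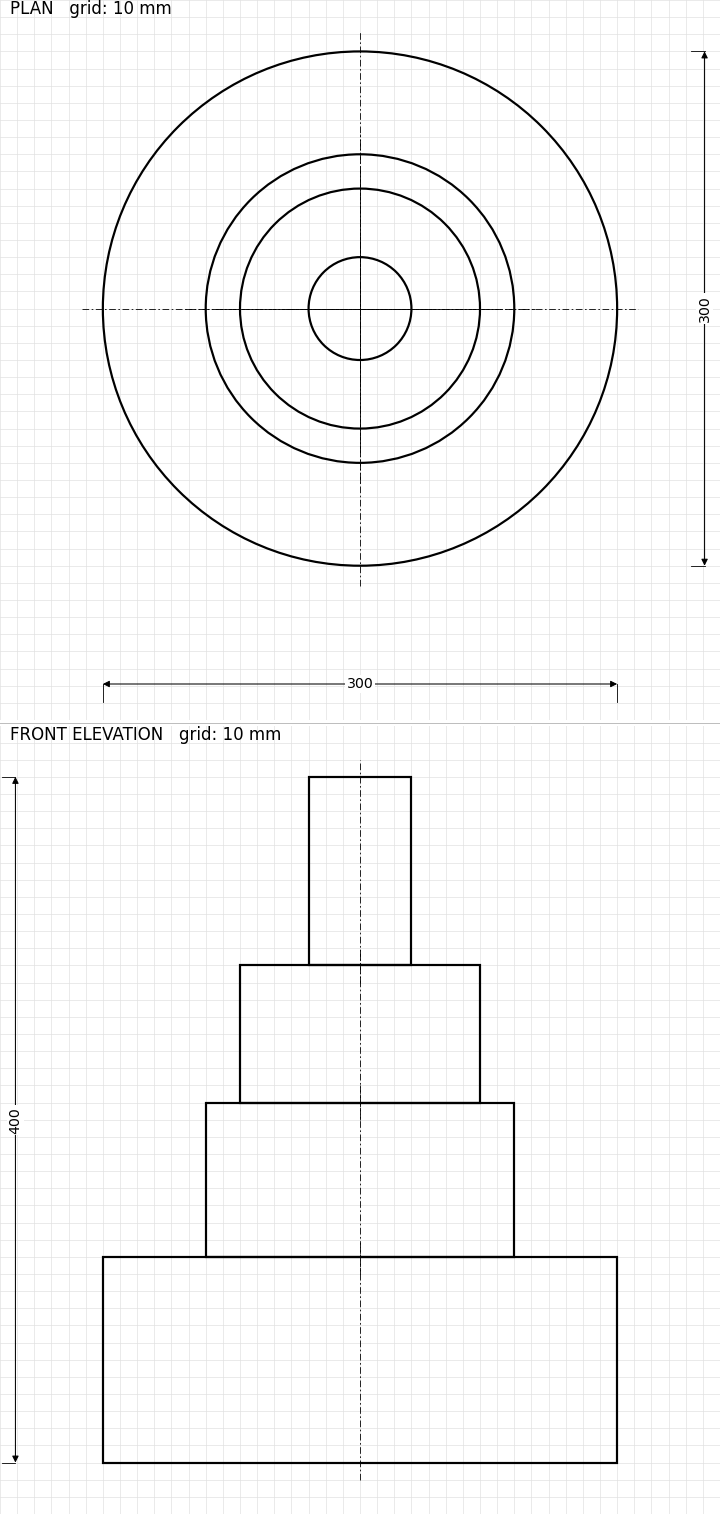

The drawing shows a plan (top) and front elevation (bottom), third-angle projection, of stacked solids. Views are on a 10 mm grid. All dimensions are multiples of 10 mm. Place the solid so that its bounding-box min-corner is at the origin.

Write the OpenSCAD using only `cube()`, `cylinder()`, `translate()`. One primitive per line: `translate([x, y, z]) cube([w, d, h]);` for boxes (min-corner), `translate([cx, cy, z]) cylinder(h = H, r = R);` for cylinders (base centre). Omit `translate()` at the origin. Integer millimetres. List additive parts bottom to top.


translate([150, 150, 0]) cylinder(h = 120, r = 150);
translate([150, 150, 120]) cylinder(h = 90, r = 90);
translate([150, 150, 210]) cylinder(h = 80, r = 70);
translate([150, 150, 290]) cylinder(h = 110, r = 30);


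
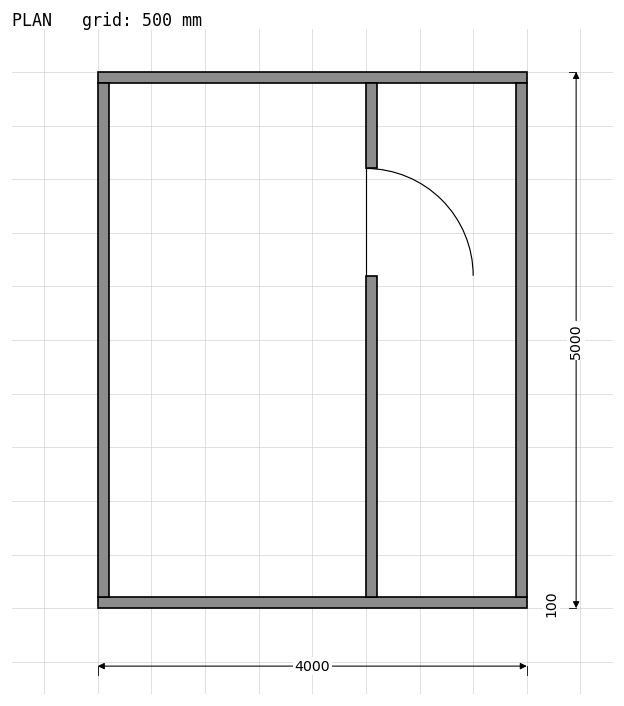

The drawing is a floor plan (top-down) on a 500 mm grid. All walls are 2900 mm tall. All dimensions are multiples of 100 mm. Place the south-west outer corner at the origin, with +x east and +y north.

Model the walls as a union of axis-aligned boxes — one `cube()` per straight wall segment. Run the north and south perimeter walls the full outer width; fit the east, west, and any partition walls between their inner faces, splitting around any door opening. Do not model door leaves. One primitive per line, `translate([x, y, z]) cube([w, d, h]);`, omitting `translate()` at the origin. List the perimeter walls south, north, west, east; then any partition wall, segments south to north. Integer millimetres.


cube([4000, 100, 2900]);
translate([0, 4900, 0]) cube([4000, 100, 2900]);
translate([0, 100, 0]) cube([100, 4800, 2900]);
translate([3900, 100, 0]) cube([100, 4800, 2900]);
translate([2500, 100, 0]) cube([100, 3000, 2900]);
translate([2500, 4100, 0]) cube([100, 800, 2900]);
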